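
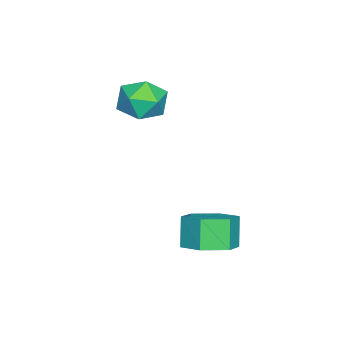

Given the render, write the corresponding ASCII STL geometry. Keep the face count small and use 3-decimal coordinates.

solid 
facet normal -0.007 1.000 0.021
outer loop
vertex -3.017 -2.099 -0.148
vertex -3.587 -2.122 0.772
vertex -2.504 -2.115 0.806
endloop
endfacet
facet normal 0.582 0.756 -0.300
outer loop
vertex -3.017 -2.099 -0.148
vertex -2.504 -2.115 0.806
vertex -2.14 -2.721 -0.014
endloop
endfacet
facet normal 0.382 0.354 -0.854
outer loop
vertex -3.017 -2.099 -0.148
vertex -2.14 -2.721 -0.014
vertex -2.997 -3.102 -0.555
endloop
endfacet
facet normal -0.332 0.349 -0.876
outer loop
vertex -3.017 -2.099 -0.148
vertex -2.997 -3.102 -0.555
vertex -3.891 -2.732 -0.069
endloop
endfacet
facet normal -0.572 0.748 -0.336
outer loop
vertex -3.017 -2.099 -0.148
vertex -3.891 -2.732 -0.069
vertex -3.587 -2.122 0.772
endloop
endfacet
facet normal 0.928 0.336 0.163
outer loop
vertex -2.14 -2.721 -0.014
vertex -2.504 -2.115 0.806
vertex -2.169 -3.128 0.989
endloop
endfacet
facet normal -0.026 0.732 0.681
outer loop
vertex -2.504 -2.115 0.806
vertex -3.587 -2.122 0.772
vertex -3.063 -2.758 1.475
endloop
endfacet
facet normal -0.940 0.324 0.104
outer loop
vertex -3.587 -2.122 0.772
vertex -3.891 -2.732 -0.069
vertex -3.92 -3.139 0.934
endloop
endfacet
facet normal -0.551 -0.321 -0.770
outer loop
vertex -3.891 -2.732 -0.069
vertex -2.997 -3.102 -0.555
vertex -3.556 -3.745 0.114
endloop
endfacet
facet normal 0.603 -0.314 -0.733
outer loop
vertex -2.997 -3.102 -0.555
vertex -2.14 -2.721 -0.014
vertex -2.473 -3.738 0.148
endloop
endfacet
facet normal 0.332 -0.349 0.876
outer loop
vertex -3.043 -3.761 1.068
vertex -2.169 -3.128 0.989
vertex -3.063 -2.758 1.475
endloop
endfacet
facet normal -0.382 -0.354 0.854
outer loop
vertex -3.043 -3.761 1.068
vertex -3.063 -2.758 1.475
vertex -3.92 -3.139 0.934
endloop
endfacet
facet normal -0.582 -0.756 0.300
outer loop
vertex -3.043 -3.761 1.068
vertex -3.92 -3.139 0.934
vertex -3.556 -3.745 0.114
endloop
endfacet
facet normal 0.007 -1.000 -0.021
outer loop
vertex -3.043 -3.761 1.068
vertex -3.556 -3.745 0.114
vertex -2.473 -3.738 0.148
endloop
endfacet
facet normal 0.572 -0.748 0.336
outer loop
vertex -3.043 -3.761 1.068
vertex -2.473 -3.738 0.148
vertex -2.169 -3.128 0.989
endloop
endfacet
facet normal 0.551 0.321 0.770
outer loop
vertex -3.063 -2.758 1.475
vertex -2.169 -3.128 0.989
vertex -2.504 -2.115 0.806
endloop
endfacet
facet normal -0.603 0.314 0.733
outer loop
vertex -3.92 -3.139 0.934
vertex -3.063 -2.758 1.475
vertex -3.587 -2.122 0.772
endloop
endfacet
facet normal -0.928 -0.336 -0.163
outer loop
vertex -3.556 -3.745 0.114
vertex -3.92 -3.139 0.934
vertex -3.891 -2.732 -0.069
endloop
endfacet
facet normal 0.026 -0.732 -0.681
outer loop
vertex -2.473 -3.738 0.148
vertex -3.556 -3.745 0.114
vertex -2.997 -3.102 -0.555
endloop
endfacet
facet normal 0.940 -0.324 -0.104
outer loop
vertex -2.169 -3.128 0.989
vertex -2.473 -3.738 0.148
vertex -2.14 -2.721 -0.014
endloop
endfacet
facet normal 0.440 0.133 -0.888
outer loop
vertex 2.115 1.043 -3.462
vertex 1.172 1.099 -3.921
vertex 1.634 1.971 -3.561
endloop
endfacet
facet normal 0.772 0.448 0.450
outer loop
vertex 2.115 1.043 -3.462
vertex 1.634 1.971 -3.561
vertex 1.53 0.865 -2.281
endloop
endfacet
facet normal 0.772 0.448 0.450
outer loop
vertex 1.53 0.865 -2.281
vertex 1.634 1.971 -3.561
vertex 1.049 1.793 -2.38
endloop
endfacet
facet normal -0.440 -0.133 0.888
outer loop
vertex 1.53 0.865 -2.281
vertex 1.049 1.793 -2.38
vertex 0.588 0.921 -2.739
endloop
endfacet
facet normal 0.440 0.133 -0.888
outer loop
vertex 1.634 1.971 -3.561
vertex 1.172 1.099 -3.921
vertex 0.691 2.027 -4.02
endloop
endfacet
facet normal -0.011 0.990 0.144
outer loop
vertex 1.634 1.971 -3.561
vertex 0.691 2.027 -4.02
vertex 1.049 1.793 -2.38
endloop
endfacet
facet normal -0.011 0.990 0.144
outer loop
vertex 1.049 1.793 -2.38
vertex 0.691 2.027 -4.02
vertex 0.106 1.849 -2.838
endloop
endfacet
facet normal -0.439 -0.133 0.888
outer loop
vertex 1.049 1.793 -2.38
vertex 0.106 1.849 -2.838
vertex 0.588 0.921 -2.739
endloop
endfacet
facet normal 0.440 0.133 -0.888
outer loop
vertex 0.691 2.027 -4.02
vertex 1.172 1.099 -3.921
vertex 0.23 1.155 -4.379
endloop
endfacet
facet normal -0.784 0.540 -0.306
outer loop
vertex 0.691 2.027 -4.02
vertex 0.23 1.155 -4.379
vertex 0.106 1.849 -2.838
endloop
endfacet
facet normal -0.783 0.541 -0.307
outer loop
vertex 0.106 1.849 -2.838
vertex 0.23 1.155 -4.379
vertex -0.355 0.977 -3.198
endloop
endfacet
facet normal -0.440 -0.134 0.888
outer loop
vertex 0.106 1.849 -2.838
vertex -0.355 0.977 -3.198
vertex 0.588 0.921 -2.739
endloop
endfacet
facet normal 0.440 0.133 -0.888
outer loop
vertex 0.23 1.155 -4.379
vertex 1.172 1.099 -3.921
vertex 0.711 0.227 -4.28
endloop
endfacet
facet normal -0.772 -0.448 -0.450
outer loop
vertex 0.23 1.155 -4.379
vertex 0.711 0.227 -4.28
vertex -0.355 0.977 -3.198
endloop
endfacet
facet normal -0.772 -0.448 -0.450
outer loop
vertex -0.355 0.977 -3.198
vertex 0.711 0.227 -4.28
vertex 0.126 0.049 -3.099
endloop
endfacet
facet normal -0.440 -0.133 0.888
outer loop
vertex -0.355 0.977 -3.198
vertex 0.126 0.049 -3.099
vertex 0.588 0.921 -2.739
endloop
endfacet
facet normal 0.439 0.133 -0.888
outer loop
vertex 0.711 0.227 -4.28
vertex 1.172 1.099 -3.921
vertex 1.654 0.171 -3.822
endloop
endfacet
facet normal 0.011 -0.990 -0.144
outer loop
vertex 0.711 0.227 -4.28
vertex 1.654 0.171 -3.822
vertex 0.126 0.049 -3.099
endloop
endfacet
facet normal 0.011 -0.990 -0.144
outer loop
vertex 0.126 0.049 -3.099
vertex 1.654 0.171 -3.822
vertex 1.069 -0.007 -2.64
endloop
endfacet
facet normal -0.440 -0.133 0.888
outer loop
vertex 0.126 0.049 -3.099
vertex 1.069 -0.007 -2.64
vertex 0.588 0.921 -2.739
endloop
endfacet
facet normal 0.440 0.134 -0.888
outer loop
vertex 1.654 0.171 -3.822
vertex 1.172 1.099 -3.921
vertex 2.115 1.043 -3.462
endloop
endfacet
facet normal 0.783 -0.541 0.306
outer loop
vertex 1.654 0.171 -3.822
vertex 2.115 1.043 -3.462
vertex 1.069 -0.007 -2.64
endloop
endfacet
facet normal 0.784 -0.540 0.307
outer loop
vertex 1.069 -0.007 -2.64
vertex 2.115 1.043 -3.462
vertex 1.53 0.865 -2.281
endloop
endfacet
facet normal -0.440 -0.133 0.888
outer loop
vertex 1.069 -0.007 -2.64
vertex 1.53 0.865 -2.281
vertex 0.588 0.921 -2.739
endloop
endfacet

endsolid


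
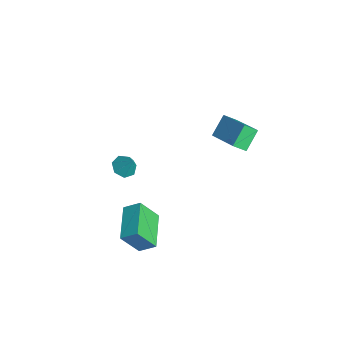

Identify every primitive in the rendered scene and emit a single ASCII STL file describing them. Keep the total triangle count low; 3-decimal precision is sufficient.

solid 
facet normal -0.932 0.326 0.162
outer loop
vertex 1.559 -2.901 1.294
vertex 1.646 -2.029 0.04
vertex 1.207 -3.64 0.755
endloop
endfacet
facet normal -0.056 -0.571 0.819
outer loop
vertex 3.014 -4.271 0.44
vertex 1.559 -2.901 1.294
vertex 1.207 -3.64 0.755
endloop
endfacet
facet normal -0.932 0.326 0.162
outer loop
vertex 1.207 -3.64 0.755
vertex 1.646 -2.029 0.04
vertex 1.294 -2.768 -0.499
endloop
endfacet
facet normal -0.359 -0.754 -0.549
outer loop
vertex 1.294 -2.768 -0.499
vertex 3.014 -4.271 0.44
vertex 1.207 -3.64 0.755
endloop
endfacet
facet normal 0.359 0.754 0.549
outer loop
vertex 1.559 -2.901 1.294
vertex 3.453 -2.66 -0.275
vertex 1.646 -2.029 0.04
endloop
endfacet
facet normal -0.056 -0.571 0.819
outer loop
vertex 3.366 -3.532 0.979
vertex 1.559 -2.901 1.294
vertex 3.014 -4.271 0.44
endloop
endfacet
facet normal 0.359 0.754 0.549
outer loop
vertex 3.366 -3.532 0.979
vertex 3.453 -2.66 -0.275
vertex 1.559 -2.901 1.294
endloop
endfacet
facet normal 0.056 0.571 -0.819
outer loop
vertex 1.646 -2.029 0.04
vertex 3.453 -2.66 -0.275
vertex 1.294 -2.768 -0.499
endloop
endfacet
facet normal -0.359 -0.754 -0.549
outer loop
vertex 3.101 -3.399 -0.814
vertex 3.014 -4.271 0.44
vertex 1.294 -2.768 -0.499
endloop
endfacet
facet normal 0.056 0.571 -0.819
outer loop
vertex 1.294 -2.768 -0.499
vertex 3.453 -2.66 -0.275
vertex 3.101 -3.399 -0.814
endloop
endfacet
facet normal 0.932 -0.326 -0.162
outer loop
vertex 3.101 -3.399 -0.814
vertex 3.366 -3.532 0.979
vertex 3.014 -4.271 0.44
endloop
endfacet
facet normal 0.932 -0.326 -0.162
outer loop
vertex 3.453 -2.66 -0.275
vertex 3.366 -3.532 0.979
vertex 3.101 -3.399 -0.814
endloop
endfacet
facet normal -0.450 -0.302 -0.840
outer loop
vertex -3.46 -2.416 -2.253
vertex -4.074 -2.257 -1.981
vertex -3.65 -1.857 -2.352
endloop
endfacet
facet normal 0.948 0.311 -0.062
outer loop
vertex -3.46 -2.416 -2.253
vertex -3.65 -1.857 -2.352
vertex -3.546 -1.903 -0.999
endloop
endfacet
facet normal -0.450 -0.303 -0.840
outer loop
vertex -3.65 -1.857 -2.352
vertex -4.074 -2.257 -1.981
vertex -4.16 -1.599 -2.172
endloop
endfacet
facet normal 0.450 0.893 -0.004
outer loop
vertex -3.65 -1.857 -2.352
vertex -4.16 -1.599 -2.172
vertex -3.546 -1.903 -0.999
endloop
endfacet
facet normal -0.451 -0.303 -0.840
outer loop
vertex -4.16 -1.599 -2.172
vertex -4.074 -2.257 -1.981
vertex -4.604 -1.836 -1.848
endloop
endfacet
facet normal -0.226 0.908 0.354
outer loop
vertex -4.16 -1.599 -2.172
vertex -4.604 -1.836 -1.848
vertex -3.546 -1.903 -0.999
endloop
endfacet
facet normal -0.450 -0.302 -0.840
outer loop
vertex -4.604 -1.836 -1.848
vertex -4.074 -2.257 -1.981
vertex -4.649 -2.39 -1.625
endloop
endfacet
facet normal -0.574 0.345 0.742
outer loop
vertex -4.604 -1.836 -1.848
vertex -4.649 -2.39 -1.625
vertex -3.546 -1.903 -0.999
endloop
endfacet
facet normal -0.450 -0.302 -0.840
outer loop
vertex -4.649 -2.39 -1.625
vertex -4.074 -2.257 -1.981
vertex -4.26 -2.844 -1.67
endloop
endfacet
facet normal -0.330 -0.369 0.869
outer loop
vertex -4.649 -2.39 -1.625
vertex -4.26 -2.844 -1.67
vertex -3.546 -1.903 -0.999
endloop
endfacet
facet normal -0.451 -0.302 -0.840
outer loop
vertex -4.26 -2.844 -1.67
vertex -4.074 -2.257 -1.981
vertex -3.731 -2.855 -1.95
endloop
endfacet
facet normal 0.323 -0.700 0.637
outer loop
vertex -4.26 -2.844 -1.67
vertex -3.731 -2.855 -1.95
vertex -3.546 -1.903 -0.999
endloop
endfacet
facet normal -0.450 -0.302 -0.840
outer loop
vertex -3.731 -2.855 -1.95
vertex -4.074 -2.257 -1.981
vertex -3.46 -2.416 -2.253
endloop
endfacet
facet normal 0.891 -0.396 0.223
outer loop
vertex -3.731 -2.855 -1.95
vertex -3.46 -2.416 -2.253
vertex -3.546 -1.903 -0.999
endloop
endfacet
facet normal -0.469 0.590 0.657
outer loop
vertex -1.352 2.064 3.924
vertex 0.39 2.552 4.73
vertex -1.286 2.717 3.385
endloop
endfacet
facet normal -0.880 -0.247 -0.407
outer loop
vertex -0.69 1.968 2.55
vertex -1.352 2.064 3.924
vertex -1.286 2.717 3.385
endloop
endfacet
facet normal -0.469 0.591 0.657
outer loop
vertex -1.286 2.717 3.385
vertex 0.39 2.552 4.73
vertex 0.456 3.205 4.19
endloop
endfacet
facet normal 0.078 0.769 -0.634
outer loop
vertex 0.456 3.205 4.19
vertex -0.69 1.968 2.55
vertex -1.286 2.717 3.385
endloop
endfacet
facet normal -0.078 -0.769 0.634
outer loop
vertex -1.352 2.064 3.924
vertex 0.986 1.803 3.895
vertex 0.39 2.552 4.73
endloop
endfacet
facet normal -0.880 -0.247 -0.406
outer loop
vertex -0.756 1.315 3.09
vertex -1.352 2.064 3.924
vertex -0.69 1.968 2.55
endloop
endfacet
facet normal -0.078 -0.769 0.635
outer loop
vertex -0.756 1.315 3.09
vertex 0.986 1.803 3.895
vertex -1.352 2.064 3.924
endloop
endfacet
facet normal 0.880 0.247 0.406
outer loop
vertex 0.39 2.552 4.73
vertex 0.986 1.803 3.895
vertex 0.456 3.205 4.19
endloop
endfacet
facet normal 0.078 0.769 -0.635
outer loop
vertex 1.052 2.456 3.356
vertex -0.69 1.968 2.55
vertex 0.456 3.205 4.19
endloop
endfacet
facet normal 0.880 0.247 0.407
outer loop
vertex 0.456 3.205 4.19
vertex 0.986 1.803 3.895
vertex 1.052 2.456 3.356
endloop
endfacet
facet normal 0.469 -0.590 -0.657
outer loop
vertex 1.052 2.456 3.356
vertex -0.756 1.315 3.09
vertex -0.69 1.968 2.55
endloop
endfacet
facet normal 0.469 -0.590 -0.657
outer loop
vertex 0.986 1.803 3.895
vertex -0.756 1.315 3.09
vertex 1.052 2.456 3.356
endloop
endfacet

endsolid


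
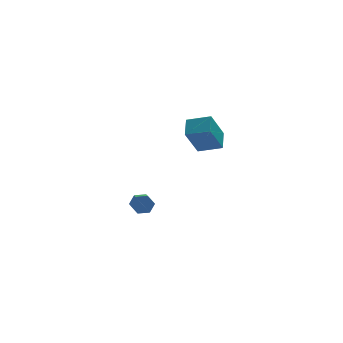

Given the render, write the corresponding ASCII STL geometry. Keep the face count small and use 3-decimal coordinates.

solid 
facet normal -0.448 -0.330 0.830
outer loop
vertex 0.178 -3.686 4.393
vertex 0.56 -2.548 5.052
vertex -1.138 -2.993 3.958
endloop
endfacet
facet normal -0.278 -0.831 -0.481
outer loop
vertex -0.16 -2.272 2.148
vertex 0.178 -3.686 4.393
vertex -1.138 -2.993 3.958
endloop
endfacet
facet normal -0.449 -0.330 0.831
outer loop
vertex -1.138 -2.993 3.958
vertex 0.56 -2.548 5.052
vertex -0.756 -1.854 4.617
endloop
endfacet
facet normal -0.849 0.447 -0.281
outer loop
vertex -0.756 -1.854 4.617
vertex -0.16 -2.272 2.148
vertex -1.138 -2.993 3.958
endloop
endfacet
facet normal 0.849 -0.448 0.281
outer loop
vertex 0.178 -3.686 4.393
vertex 1.538 -1.827 3.242
vertex 0.56 -2.548 5.052
endloop
endfacet
facet normal -0.279 -0.831 -0.481
outer loop
vertex 1.156 -2.966 2.583
vertex 0.178 -3.686 4.393
vertex -0.16 -2.272 2.148
endloop
endfacet
facet normal 0.849 -0.447 0.281
outer loop
vertex 1.156 -2.966 2.583
vertex 1.538 -1.827 3.242
vertex 0.178 -3.686 4.393
endloop
endfacet
facet normal 0.279 0.831 0.482
outer loop
vertex 0.56 -2.548 5.052
vertex 1.538 -1.827 3.242
vertex -0.756 -1.854 4.617
endloop
endfacet
facet normal -0.849 0.448 -0.281
outer loop
vertex 0.222 -1.134 2.807
vertex -0.16 -2.272 2.148
vertex -0.756 -1.854 4.617
endloop
endfacet
facet normal 0.279 0.831 0.481
outer loop
vertex -0.756 -1.854 4.617
vertex 1.538 -1.827 3.242
vertex 0.222 -1.134 2.807
endloop
endfacet
facet normal 0.449 0.330 -0.830
outer loop
vertex 0.222 -1.134 2.807
vertex 1.156 -2.966 2.583
vertex -0.16 -2.272 2.148
endloop
endfacet
facet normal 0.448 0.330 -0.831
outer loop
vertex 1.538 -1.827 3.242
vertex 1.156 -2.966 2.583
vertex 0.222 -1.134 2.807
endloop
endfacet
facet normal 0.171 0.902 -0.397
outer loop
vertex -2.021 2.379 -4.925
vertex -2.379 2.696 -4.36
vertex -1.65 2.577 -4.316
endloop
endfacet
facet normal 0.848 -0.340 -0.406
outer loop
vertex -2.021 2.379 -4.925
vertex -1.65 2.577 -4.316
vertex -2.363 0.567 -4.124
endloop
endfacet
facet normal 0.848 -0.340 -0.406
outer loop
vertex -2.363 0.567 -4.124
vertex -1.65 2.577 -4.316
vertex -1.992 0.766 -3.516
endloop
endfacet
facet normal -0.170 -0.901 0.399
outer loop
vertex -2.363 0.567 -4.124
vertex -1.992 0.766 -3.516
vertex -2.721 0.884 -3.56
endloop
endfacet
facet normal 0.171 0.901 -0.399
outer loop
vertex -1.65 2.577 -4.316
vertex -2.379 2.696 -4.36
vertex -2.008 2.895 -3.752
endloop
endfacet
facet normal 0.858 0.063 0.509
outer loop
vertex -1.65 2.577 -4.316
vertex -2.008 2.895 -3.752
vertex -1.992 0.766 -3.516
endloop
endfacet
facet normal 0.859 0.063 0.509
outer loop
vertex -1.992 0.766 -3.516
vertex -2.008 2.895 -3.752
vertex -2.35 1.083 -2.951
endloop
endfacet
facet normal -0.170 -0.901 0.398
outer loop
vertex -1.992 0.766 -3.516
vertex -2.35 1.083 -2.951
vertex -2.721 0.884 -3.56
endloop
endfacet
facet normal 0.170 0.901 -0.399
outer loop
vertex -2.008 2.895 -3.752
vertex -2.379 2.696 -4.36
vertex -2.737 3.013 -3.796
endloop
endfacet
facet normal 0.010 0.403 0.915
outer loop
vertex -2.008 2.895 -3.752
vertex -2.737 3.013 -3.796
vertex -2.35 1.083 -2.951
endloop
endfacet
facet normal 0.010 0.403 0.915
outer loop
vertex -2.35 1.083 -2.951
vertex -2.737 3.013 -3.796
vertex -3.079 1.201 -2.995
endloop
endfacet
facet normal -0.170 -0.901 0.398
outer loop
vertex -2.35 1.083 -2.951
vertex -3.079 1.201 -2.995
vertex -2.721 0.884 -3.56
endloop
endfacet
facet normal 0.170 0.901 -0.399
outer loop
vertex -2.737 3.013 -3.796
vertex -2.379 2.696 -4.36
vertex -3.108 2.814 -4.404
endloop
endfacet
facet normal -0.848 0.340 0.406
outer loop
vertex -2.737 3.013 -3.796
vertex -3.108 2.814 -4.404
vertex -3.079 1.201 -2.995
endloop
endfacet
facet normal -0.848 0.340 0.406
outer loop
vertex -3.079 1.201 -2.995
vertex -3.108 2.814 -4.404
vertex -3.45 1.003 -3.604
endloop
endfacet
facet normal -0.171 -0.902 0.397
outer loop
vertex -3.079 1.201 -2.995
vertex -3.45 1.003 -3.604
vertex -2.721 0.884 -3.56
endloop
endfacet
facet normal 0.170 0.901 -0.398
outer loop
vertex -3.108 2.814 -4.404
vertex -2.379 2.696 -4.36
vertex -2.75 2.497 -4.969
endloop
endfacet
facet normal -0.859 -0.063 -0.509
outer loop
vertex -3.108 2.814 -4.404
vertex -2.75 2.497 -4.969
vertex -3.45 1.003 -3.604
endloop
endfacet
facet normal -0.858 -0.063 -0.509
outer loop
vertex -3.45 1.003 -3.604
vertex -2.75 2.497 -4.969
vertex -3.092 0.685 -4.168
endloop
endfacet
facet normal -0.171 -0.901 0.399
outer loop
vertex -3.45 1.003 -3.604
vertex -3.092 0.685 -4.168
vertex -2.721 0.884 -3.56
endloop
endfacet
facet normal 0.170 0.901 -0.398
outer loop
vertex -2.75 2.497 -4.969
vertex -2.379 2.696 -4.36
vertex -2.021 2.379 -4.925
endloop
endfacet
facet normal -0.010 -0.403 -0.915
outer loop
vertex -2.75 2.497 -4.969
vertex -2.021 2.379 -4.925
vertex -3.092 0.685 -4.168
endloop
endfacet
facet normal -0.010 -0.403 -0.915
outer loop
vertex -3.092 0.685 -4.168
vertex -2.021 2.379 -4.925
vertex -2.363 0.567 -4.124
endloop
endfacet
facet normal -0.170 -0.901 0.399
outer loop
vertex -3.092 0.685 -4.168
vertex -2.363 0.567 -4.124
vertex -2.721 0.884 -3.56
endloop
endfacet

endsolid


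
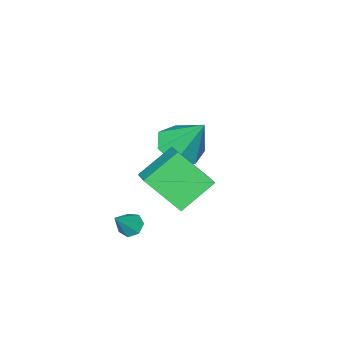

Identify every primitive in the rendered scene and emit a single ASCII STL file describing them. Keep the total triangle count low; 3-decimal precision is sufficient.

solid 
facet normal -0.661 -0.058 -0.748
outer loop
vertex 1.789 0.322 0.211
vertex 1.437 0.546 0.505
vertex 1.774 0.764 0.19
endloop
endfacet
facet normal 0.938 0.015 -0.347
outer loop
vertex 1.789 0.322 0.211
vertex 1.774 0.764 0.19
vertex 2.223 0.614 1.395
endloop
endfacet
facet normal -0.662 -0.057 -0.748
outer loop
vertex 1.774 0.764 0.19
vertex 1.437 0.546 0.505
vertex 1.506 1.042 0.406
endloop
endfacet
facet normal 0.651 0.744 -0.150
outer loop
vertex 1.774 0.764 0.19
vertex 1.506 1.042 0.406
vertex 2.223 0.614 1.395
endloop
endfacet
facet normal -0.660 -0.058 -0.749
outer loop
vertex 1.506 1.042 0.406
vertex 1.437 0.546 0.505
vertex 1.185 0.946 0.696
endloop
endfacet
facet normal 0.052 0.930 0.365
outer loop
vertex 1.506 1.042 0.406
vertex 1.185 0.946 0.696
vertex 2.223 0.614 1.395
endloop
endfacet
facet normal -0.660 -0.058 -0.749
outer loop
vertex 1.185 0.946 0.696
vertex 1.437 0.546 0.505
vertex 1.054 0.549 0.842
endloop
endfacet
facet normal -0.405 0.430 0.806
outer loop
vertex 1.185 0.946 0.696
vertex 1.054 0.549 0.842
vertex 2.223 0.614 1.395
endloop
endfacet
facet normal -0.660 -0.058 -0.749
outer loop
vertex 1.054 0.549 0.842
vertex 1.437 0.546 0.505
vertex 1.212 0.15 0.734
endloop
endfacet
facet normal -0.379 -0.379 0.845
outer loop
vertex 1.054 0.549 0.842
vertex 1.212 0.15 0.734
vertex 2.223 0.614 1.395
endloop
endfacet
facet normal -0.662 -0.056 -0.748
outer loop
vertex 1.212 0.15 0.734
vertex 1.437 0.546 0.505
vertex 1.538 0.049 0.453
endloop
endfacet
facet normal 0.113 -0.886 0.449
outer loop
vertex 1.212 0.15 0.734
vertex 1.538 0.049 0.453
vertex 2.223 0.614 1.395
endloop
endfacet
facet normal -0.661 -0.056 -0.748
outer loop
vertex 1.538 0.049 0.453
vertex 1.437 0.546 0.505
vertex 1.789 0.322 0.211
endloop
endfacet
facet normal 0.697 -0.712 -0.080
outer loop
vertex 1.538 0.049 0.453
vertex 1.789 0.322 0.211
vertex 2.223 0.614 1.395
endloop
endfacet
facet normal -0.481 -0.735 -0.479
outer loop
vertex 1.19 0.677 3.151
vertex -0.115 0.942 4.056
vertex 0.592 1.855 1.944
endloop
endfacet
facet normal 0.811 -0.164 -0.562
outer loop
vertex 1.275 2.898 2.624
vertex 1.19 0.677 3.151
vertex 0.592 1.855 1.944
endloop
endfacet
facet normal -0.481 -0.735 -0.479
outer loop
vertex 0.592 1.855 1.944
vertex -0.115 0.942 4.056
vertex -0.713 2.12 2.849
endloop
endfacet
facet normal -0.334 0.658 -0.674
outer loop
vertex -0.713 2.12 2.849
vertex 1.275 2.898 2.624
vertex 0.592 1.855 1.944
endloop
endfacet
facet normal 0.334 -0.658 0.674
outer loop
vertex 1.19 0.677 3.151
vertex 0.568 1.985 4.736
vertex -0.115 0.942 4.056
endloop
endfacet
facet normal 0.811 -0.164 -0.562
outer loop
vertex 1.873 1.72 3.831
vertex 1.19 0.677 3.151
vertex 1.275 2.898 2.624
endloop
endfacet
facet normal 0.334 -0.658 0.674
outer loop
vertex 1.873 1.72 3.831
vertex 0.568 1.985 4.736
vertex 1.19 0.677 3.151
endloop
endfacet
facet normal -0.811 0.164 0.562
outer loop
vertex -0.115 0.942 4.056
vertex 0.568 1.985 4.736
vertex -0.713 2.12 2.849
endloop
endfacet
facet normal -0.334 0.658 -0.674
outer loop
vertex -0.03 3.163 3.529
vertex 1.275 2.898 2.624
vertex -0.713 2.12 2.849
endloop
endfacet
facet normal -0.811 0.164 0.562
outer loop
vertex -0.713 2.12 2.849
vertex 0.568 1.985 4.736
vertex -0.03 3.163 3.529
endloop
endfacet
facet normal 0.481 0.735 0.479
outer loop
vertex -0.03 3.163 3.529
vertex 1.873 1.72 3.831
vertex 1.275 2.898 2.624
endloop
endfacet
facet normal 0.481 0.735 0.479
outer loop
vertex 0.568 1.985 4.736
vertex 1.873 1.72 3.831
vertex -0.03 3.163 3.529
endloop
endfacet
facet normal 0.102 -0.540 -0.836
outer loop
vertex -1.816 -0.754 1.29
vertex -2.611 -1.288 1.538
vertex -2.569 -0.455 1.005
endloop
endfacet
facet normal 0.383 0.923 -0.045
outer loop
vertex -1.816 -0.754 1.29
vertex -2.569 -0.455 1.005
vertex -2.809 -0.252 3.142
endloop
endfacet
facet normal 0.103 -0.540 -0.835
outer loop
vertex -2.569 -0.455 1.005
vertex -2.611 -1.288 1.538
vertex -3.354 -0.785 1.121
endloop
endfacet
facet normal -0.401 0.907 -0.131
outer loop
vertex -2.569 -0.455 1.005
vertex -3.354 -0.785 1.121
vertex -2.809 -0.252 3.142
endloop
endfacet
facet normal 0.103 -0.540 -0.835
outer loop
vertex -3.354 -0.785 1.121
vertex -2.611 -1.288 1.538
vertex -3.58 -1.493 1.551
endloop
endfacet
facet normal -0.913 0.380 0.146
outer loop
vertex -3.354 -0.785 1.121
vertex -3.58 -1.493 1.551
vertex -2.809 -0.252 3.142
endloop
endfacet
facet normal 0.103 -0.540 -0.835
outer loop
vertex -3.58 -1.493 1.551
vertex -2.611 -1.288 1.538
vertex -3.076 -2.048 1.972
endloop
endfacet
facet normal -0.772 -0.262 0.579
outer loop
vertex -3.58 -1.493 1.551
vertex -3.076 -2.048 1.972
vertex -2.809 -0.252 3.142
endloop
endfacet
facet normal 0.103 -0.540 -0.835
outer loop
vertex -3.076 -2.048 1.972
vertex -2.611 -1.288 1.538
vertex -2.222 -2.03 2.066
endloop
endfacet
facet normal -0.081 -0.536 0.841
outer loop
vertex -3.076 -2.048 1.972
vertex -2.222 -2.03 2.066
vertex -2.809 -0.252 3.142
endloop
endfacet
facet normal 0.102 -0.541 -0.835
outer loop
vertex -2.222 -2.03 2.066
vertex -2.611 -1.288 1.538
vertex -1.661 -1.454 1.762
endloop
endfacet
facet normal 0.638 -0.234 0.734
outer loop
vertex -2.222 -2.03 2.066
vertex -1.661 -1.454 1.762
vertex -2.809 -0.252 3.142
endloop
endfacet
facet normal 0.102 -0.540 -0.835
outer loop
vertex -1.661 -1.454 1.762
vertex -2.611 -1.288 1.538
vertex -1.816 -0.754 1.29
endloop
endfacet
facet normal 0.844 0.416 0.340
outer loop
vertex -1.661 -1.454 1.762
vertex -1.816 -0.754 1.29
vertex -2.809 -0.252 3.142
endloop
endfacet

endsolid


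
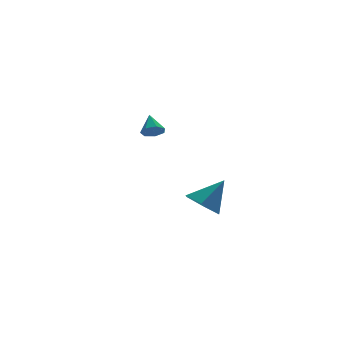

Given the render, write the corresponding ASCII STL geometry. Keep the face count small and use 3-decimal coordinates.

solid 
facet normal -0.672 -0.044 -0.739
outer loop
vertex -2.908 -1.944 -0.075
vertex -3.32 -2.603 0.339
vertex -3.551 -1.769 0.499
endloop
endfacet
facet normal 0.411 0.892 0.189
outer loop
vertex -2.908 -1.944 -0.075
vertex -3.551 -1.769 0.499
vertex -2.32 -2.537 1.441
endloop
endfacet
facet normal -0.671 -0.044 -0.740
outer loop
vertex -3.551 -1.769 0.499
vertex -3.32 -2.603 0.339
vertex -3.964 -2.427 0.912
endloop
endfacet
facet normal -0.206 0.610 0.766
outer loop
vertex -3.551 -1.769 0.499
vertex -3.964 -2.427 0.912
vertex -2.32 -2.537 1.441
endloop
endfacet
facet normal -0.671 -0.044 -0.740
outer loop
vertex -3.964 -2.427 0.912
vertex -3.32 -2.603 0.339
vertex -3.733 -3.261 0.752
endloop
endfacet
facet normal -0.311 -0.262 0.914
outer loop
vertex -3.964 -2.427 0.912
vertex -3.733 -3.261 0.752
vertex -2.32 -2.537 1.441
endloop
endfacet
facet normal -0.671 -0.043 -0.740
outer loop
vertex -3.733 -3.261 0.752
vertex -3.32 -2.603 0.339
vertex -3.089 -3.437 0.178
endloop
endfacet
facet normal 0.200 -0.851 0.485
outer loop
vertex -3.733 -3.261 0.752
vertex -3.089 -3.437 0.178
vertex -2.32 -2.537 1.441
endloop
endfacet
facet normal -0.671 -0.043 -0.740
outer loop
vertex -3.089 -3.437 0.178
vertex -3.32 -2.603 0.339
vertex -2.676 -2.778 -0.235
endloop
endfacet
facet normal 0.817 -0.569 -0.092
outer loop
vertex -3.089 -3.437 0.178
vertex -2.676 -2.778 -0.235
vertex -2.32 -2.537 1.441
endloop
endfacet
facet normal -0.671 -0.045 -0.740
outer loop
vertex -2.676 -2.778 -0.235
vertex -3.32 -2.603 0.339
vertex -2.908 -1.944 -0.075
endloop
endfacet
facet normal 0.923 0.303 -0.239
outer loop
vertex -2.676 -2.778 -0.235
vertex -2.908 -1.944 -0.075
vertex -2.32 -2.537 1.441
endloop
endfacet
facet normal -0.217 -0.739 -0.638
outer loop
vertex -2.603 2.727 2.091
vertex -2.842 2.46 2.481
vertex -3.052 2.812 2.145
endloop
endfacet
facet normal 0.120 0.899 -0.421
outer loop
vertex -2.603 2.727 2.091
vertex -3.052 2.812 2.145
vertex -2.618 3.22 3.139
endloop
endfacet
facet normal -0.218 -0.739 -0.638
outer loop
vertex -3.052 2.812 2.145
vertex -2.842 2.46 2.481
vertex -3.343 2.632 2.453
endloop
endfacet
facet normal -0.583 0.809 -0.078
outer loop
vertex -3.052 2.812 2.145
vertex -3.343 2.632 2.453
vertex -2.618 3.22 3.139
endloop
endfacet
facet normal -0.218 -0.738 -0.639
outer loop
vertex -3.343 2.632 2.453
vertex -2.842 2.46 2.481
vertex -3.257 2.322 2.782
endloop
endfacet
facet normal -0.777 0.344 0.527
outer loop
vertex -3.343 2.632 2.453
vertex -3.257 2.322 2.782
vertex -2.618 3.22 3.139
endloop
endfacet
facet normal -0.218 -0.738 -0.639
outer loop
vertex -3.257 2.322 2.782
vertex -2.842 2.46 2.481
vertex -2.859 2.116 2.884
endloop
endfacet
facet normal -0.316 -0.147 0.937
outer loop
vertex -3.257 2.322 2.782
vertex -2.859 2.116 2.884
vertex -2.618 3.22 3.139
endloop
endfacet
facet normal -0.216 -0.738 -0.639
outer loop
vertex -2.859 2.116 2.884
vertex -2.842 2.46 2.481
vertex -2.448 2.169 2.684
endloop
endfacet
facet normal 0.449 -0.293 0.844
outer loop
vertex -2.859 2.116 2.884
vertex -2.448 2.169 2.684
vertex -2.618 3.22 3.139
endloop
endfacet
facet normal -0.217 -0.739 -0.638
outer loop
vertex -2.448 2.169 2.684
vertex -2.842 2.46 2.481
vertex -2.334 2.44 2.331
endloop
endfacet
facet normal 0.948 0.016 0.318
outer loop
vertex -2.448 2.169 2.684
vertex -2.334 2.44 2.331
vertex -2.618 3.22 3.139
endloop
endfacet
facet normal -0.218 -0.738 -0.639
outer loop
vertex -2.334 2.44 2.331
vertex -2.842 2.46 2.481
vertex -2.603 2.727 2.091
endloop
endfacet
facet normal 0.801 0.546 -0.245
outer loop
vertex -2.334 2.44 2.331
vertex -2.603 2.727 2.091
vertex -2.618 3.22 3.139
endloop
endfacet

endsolid


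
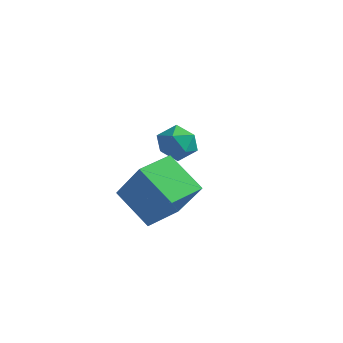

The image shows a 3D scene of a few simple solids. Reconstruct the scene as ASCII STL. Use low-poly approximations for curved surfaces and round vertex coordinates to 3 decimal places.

solid 
facet normal -0.273 0.921 -0.280
outer loop
vertex -3.265 2.133 1.687
vertex -3.832 2.166 2.349
vertex -3.013 2.443 2.462
endloop
endfacet
facet normal 0.408 0.794 -0.450
outer loop
vertex -3.265 2.133 1.687
vertex -3.013 2.443 2.462
vertex -2.485 1.915 2.01
endloop
endfacet
facet normal 0.425 0.222 -0.877
outer loop
vertex -3.265 2.133 1.687
vertex -2.485 1.915 2.01
vertex -2.978 1.312 1.618
endloop
endfacet
facet normal -0.244 -0.004 -0.970
outer loop
vertex -3.265 2.133 1.687
vertex -2.978 1.312 1.618
vertex -3.811 1.467 1.827
endloop
endfacet
facet normal -0.676 0.428 -0.600
outer loop
vertex -3.265 2.133 1.687
vertex -3.811 1.467 1.827
vertex -3.832 2.166 2.349
endloop
endfacet
facet normal 0.760 0.633 0.149
outer loop
vertex -2.485 1.915 2.01
vertex -3.013 2.443 2.462
vertex -2.569 1.813 2.873
endloop
endfacet
facet normal -0.342 0.837 0.427
outer loop
vertex -3.013 2.443 2.462
vertex -3.832 2.166 2.349
vertex -3.402 1.968 3.082
endloop
endfacet
facet normal -0.995 0.039 -0.092
outer loop
vertex -3.832 2.166 2.349
vertex -3.811 1.467 1.827
vertex -3.895 1.365 2.69
endloop
endfacet
facet normal -0.296 -0.659 -0.691
outer loop
vertex -3.811 1.467 1.827
vertex -2.978 1.312 1.618
vertex -3.367 0.837 2.238
endloop
endfacet
facet normal 0.788 -0.292 -0.541
outer loop
vertex -2.978 1.312 1.618
vertex -2.485 1.915 2.01
vertex -2.548 1.114 2.351
endloop
endfacet
facet normal 0.244 0.004 0.970
outer loop
vertex -3.115 1.147 3.013
vertex -2.569 1.813 2.873
vertex -3.402 1.968 3.082
endloop
endfacet
facet normal -0.425 -0.222 0.877
outer loop
vertex -3.115 1.147 3.013
vertex -3.402 1.968 3.082
vertex -3.895 1.365 2.69
endloop
endfacet
facet normal -0.408 -0.794 0.450
outer loop
vertex -3.115 1.147 3.013
vertex -3.895 1.365 2.69
vertex -3.367 0.837 2.238
endloop
endfacet
facet normal 0.273 -0.921 0.280
outer loop
vertex -3.115 1.147 3.013
vertex -3.367 0.837 2.238
vertex -2.548 1.114 2.351
endloop
endfacet
facet normal 0.676 -0.428 0.600
outer loop
vertex -3.115 1.147 3.013
vertex -2.548 1.114 2.351
vertex -2.569 1.813 2.873
endloop
endfacet
facet normal 0.296 0.659 0.691
outer loop
vertex -3.402 1.968 3.082
vertex -2.569 1.813 2.873
vertex -3.013 2.443 2.462
endloop
endfacet
facet normal -0.788 0.292 0.541
outer loop
vertex -3.895 1.365 2.69
vertex -3.402 1.968 3.082
vertex -3.832 2.166 2.349
endloop
endfacet
facet normal -0.760 -0.633 -0.149
outer loop
vertex -3.367 0.837 2.238
vertex -3.895 1.365 2.69
vertex -3.811 1.467 1.827
endloop
endfacet
facet normal 0.342 -0.837 -0.427
outer loop
vertex -2.548 1.114 2.351
vertex -3.367 0.837 2.238
vertex -2.978 1.312 1.618
endloop
endfacet
facet normal 0.995 -0.039 0.092
outer loop
vertex -2.569 1.813 2.873
vertex -2.548 1.114 2.351
vertex -2.485 1.915 2.01
endloop
endfacet
facet normal -0.532 0.131 -0.837
outer loop
vertex -3.12 -2.843 2.285
vertex -2.746 -1.37 2.277
vertex -1.645 -3.223 1.288
endloop
endfacet
facet normal -0.246 -0.969 0.006
outer loop
vertex -0.554 -3.49 3.003
vertex -3.12 -2.843 2.285
vertex -1.645 -3.223 1.288
endloop
endfacet
facet normal -0.532 0.131 -0.837
outer loop
vertex -1.645 -3.223 1.288
vertex -2.746 -1.37 2.277
vertex -1.271 -1.75 1.28
endloop
endfacet
facet normal 0.810 -0.209 -0.548
outer loop
vertex -1.271 -1.75 1.28
vertex -0.554 -3.49 3.003
vertex -1.645 -3.223 1.288
endloop
endfacet
facet normal -0.810 0.209 0.548
outer loop
vertex -3.12 -2.843 2.285
vertex -1.655 -1.637 3.992
vertex -2.746 -1.37 2.277
endloop
endfacet
facet normal -0.246 -0.969 0.006
outer loop
vertex -2.029 -3.11 4.0
vertex -3.12 -2.843 2.285
vertex -0.554 -3.49 3.003
endloop
endfacet
facet normal -0.810 0.209 0.548
outer loop
vertex -2.029 -3.11 4.0
vertex -1.655 -1.637 3.992
vertex -3.12 -2.843 2.285
endloop
endfacet
facet normal 0.246 0.969 -0.006
outer loop
vertex -2.746 -1.37 2.277
vertex -1.655 -1.637 3.992
vertex -1.271 -1.75 1.28
endloop
endfacet
facet normal 0.810 -0.209 -0.548
outer loop
vertex -0.18 -2.017 2.995
vertex -0.554 -3.49 3.003
vertex -1.271 -1.75 1.28
endloop
endfacet
facet normal 0.246 0.969 -0.006
outer loop
vertex -1.271 -1.75 1.28
vertex -1.655 -1.637 3.992
vertex -0.18 -2.017 2.995
endloop
endfacet
facet normal 0.532 -0.131 0.837
outer loop
vertex -0.18 -2.017 2.995
vertex -2.029 -3.11 4.0
vertex -0.554 -3.49 3.003
endloop
endfacet
facet normal 0.532 -0.131 0.837
outer loop
vertex -1.655 -1.637 3.992
vertex -2.029 -3.11 4.0
vertex -0.18 -2.017 2.995
endloop
endfacet

endsolid


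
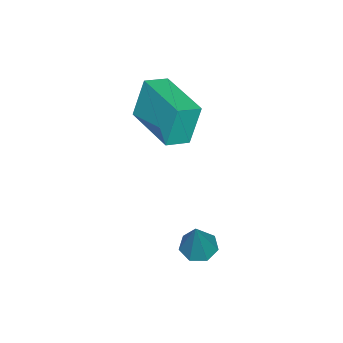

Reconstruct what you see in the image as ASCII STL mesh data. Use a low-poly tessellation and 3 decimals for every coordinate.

solid 
facet normal -0.424 -0.139 -0.895
outer loop
vertex 0.437 -1.767 -1.724
vertex -0.133 -1.726 -1.46
vertex 0.222 -1.265 -1.7
endloop
endfacet
facet normal 0.905 0.395 -0.156
outer loop
vertex 0.437 -1.767 -1.724
vertex 0.222 -1.265 -1.7
vertex 0.633 -1.474 0.16
endloop
endfacet
facet normal -0.423 -0.140 -0.895
outer loop
vertex 0.222 -1.265 -1.7
vertex -0.133 -1.726 -1.46
vertex -0.261 -1.11 -1.496
endloop
endfacet
facet normal 0.319 0.947 0.036
outer loop
vertex 0.222 -1.265 -1.7
vertex -0.261 -1.11 -1.496
vertex 0.633 -1.474 0.16
endloop
endfacet
facet normal -0.424 -0.140 -0.895
outer loop
vertex -0.261 -1.11 -1.496
vertex -0.133 -1.726 -1.46
vertex -0.648 -1.42 -1.264
endloop
endfacet
facet normal -0.413 0.817 0.403
outer loop
vertex -0.261 -1.11 -1.496
vertex -0.648 -1.42 -1.264
vertex 0.633 -1.474 0.16
endloop
endfacet
facet normal -0.424 -0.140 -0.895
outer loop
vertex -0.648 -1.42 -1.264
vertex -0.133 -1.726 -1.46
vertex -0.647 -1.96 -1.18
endloop
endfacet
facet normal -0.738 0.102 0.667
outer loop
vertex -0.648 -1.42 -1.264
vertex -0.647 -1.96 -1.18
vertex 0.633 -1.474 0.16
endloop
endfacet
facet normal -0.424 -0.139 -0.895
outer loop
vertex -0.647 -1.96 -1.18
vertex -0.133 -1.726 -1.46
vertex -0.26 -2.324 -1.307
endloop
endfacet
facet normal -0.411 -0.658 0.631
outer loop
vertex -0.647 -1.96 -1.18
vertex -0.26 -2.324 -1.307
vertex 0.633 -1.474 0.16
endloop
endfacet
facet normal -0.424 -0.139 -0.895
outer loop
vertex -0.26 -2.324 -1.307
vertex -0.133 -1.726 -1.46
vertex 0.223 -2.238 -1.549
endloop
endfacet
facet normal 0.320 -0.891 0.322
outer loop
vertex -0.26 -2.324 -1.307
vertex 0.223 -2.238 -1.549
vertex 0.633 -1.474 0.16
endloop
endfacet
facet normal -0.424 -0.140 -0.895
outer loop
vertex 0.223 -2.238 -1.549
vertex -0.133 -1.726 -1.46
vertex 0.437 -1.767 -1.724
endloop
endfacet
facet normal 0.906 -0.422 -0.029
outer loop
vertex 0.223 -2.238 -1.549
vertex 0.437 -1.767 -1.724
vertex 0.633 -1.474 0.16
endloop
endfacet
facet normal -0.807 0.528 -0.264
outer loop
vertex -3.47 -4.423 3.276
vertex -2.322 -2.689 3.231
vertex -3.144 -4.676 1.771
endloop
endfacet
facet normal -0.552 -0.834 0.021
outer loop
vertex -2.418 -5.151 2.009
vertex -3.47 -4.423 3.276
vertex -3.144 -4.676 1.771
endloop
endfacet
facet normal -0.807 0.528 -0.264
outer loop
vertex -3.144 -4.676 1.771
vertex -2.322 -2.689 3.231
vertex -1.996 -2.942 1.727
endloop
endfacet
facet normal 0.209 -0.163 -0.964
outer loop
vertex -1.996 -2.942 1.727
vertex -2.418 -5.151 2.009
vertex -3.144 -4.676 1.771
endloop
endfacet
facet normal -0.209 0.163 0.964
outer loop
vertex -3.47 -4.423 3.276
vertex -1.596 -3.164 3.469
vertex -2.322 -2.689 3.231
endloop
endfacet
facet normal -0.552 -0.834 0.021
outer loop
vertex -2.744 -4.898 3.513
vertex -3.47 -4.423 3.276
vertex -2.418 -5.151 2.009
endloop
endfacet
facet normal -0.209 0.163 0.964
outer loop
vertex -2.744 -4.898 3.513
vertex -1.596 -3.164 3.469
vertex -3.47 -4.423 3.276
endloop
endfacet
facet normal 0.552 0.834 -0.021
outer loop
vertex -2.322 -2.689 3.231
vertex -1.596 -3.164 3.469
vertex -1.996 -2.942 1.727
endloop
endfacet
facet normal 0.208 -0.163 -0.964
outer loop
vertex -1.27 -3.417 1.964
vertex -2.418 -5.151 2.009
vertex -1.996 -2.942 1.727
endloop
endfacet
facet normal 0.552 0.834 -0.021
outer loop
vertex -1.996 -2.942 1.727
vertex -1.596 -3.164 3.469
vertex -1.27 -3.417 1.964
endloop
endfacet
facet normal 0.807 -0.528 0.264
outer loop
vertex -1.27 -3.417 1.964
vertex -2.744 -4.898 3.513
vertex -2.418 -5.151 2.009
endloop
endfacet
facet normal 0.807 -0.528 0.264
outer loop
vertex -1.596 -3.164 3.469
vertex -2.744 -4.898 3.513
vertex -1.27 -3.417 1.964
endloop
endfacet

endsolid


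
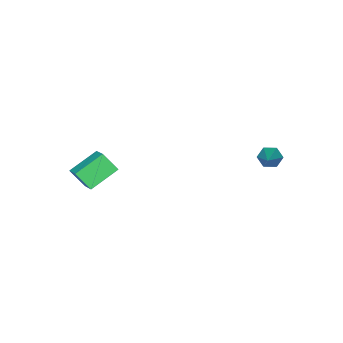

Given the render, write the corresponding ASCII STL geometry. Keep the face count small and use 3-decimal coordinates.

solid 
facet normal -0.705 -0.471 -0.531
outer loop
vertex -2.82 2.791 -1.511
vertex -3.264 2.866 -0.988
vertex -3.221 3.351 -1.476
endloop
endfacet
facet normal 0.581 0.458 -0.672
outer loop
vertex -2.82 2.791 -1.511
vertex -3.221 3.351 -1.476
vertex -1.756 3.874 0.148
endloop
endfacet
facet normal -0.705 -0.471 -0.531
outer loop
vertex -3.221 3.351 -1.476
vertex -3.264 2.866 -0.988
vertex -3.665 3.426 -0.953
endloop
endfacet
facet normal -0.099 0.970 -0.223
outer loop
vertex -3.221 3.351 -1.476
vertex -3.665 3.426 -0.953
vertex -1.756 3.874 0.148
endloop
endfacet
facet normal -0.705 -0.471 -0.531
outer loop
vertex -3.665 3.426 -0.953
vertex -3.264 2.866 -0.988
vertex -3.708 2.941 -0.465
endloop
endfacet
facet normal -0.491 0.639 0.592
outer loop
vertex -3.665 3.426 -0.953
vertex -3.708 2.941 -0.465
vertex -1.756 3.874 0.148
endloop
endfacet
facet normal -0.705 -0.471 -0.530
outer loop
vertex -3.708 2.941 -0.465
vertex -3.264 2.866 -0.988
vertex -3.307 2.38 -0.499
endloop
endfacet
facet normal -0.203 -0.203 0.958
outer loop
vertex -3.708 2.941 -0.465
vertex -3.307 2.38 -0.499
vertex -1.756 3.874 0.148
endloop
endfacet
facet normal -0.705 -0.471 -0.530
outer loop
vertex -3.307 2.38 -0.499
vertex -3.264 2.866 -0.988
vertex -2.863 2.305 -1.022
endloop
endfacet
facet normal 0.478 -0.716 0.508
outer loop
vertex -3.307 2.38 -0.499
vertex -2.863 2.305 -1.022
vertex -1.756 3.874 0.148
endloop
endfacet
facet normal -0.705 -0.471 -0.530
outer loop
vertex -2.863 2.305 -1.022
vertex -3.264 2.866 -0.988
vertex -2.82 2.791 -1.511
endloop
endfacet
facet normal 0.870 -0.385 -0.307
outer loop
vertex -2.863 2.305 -1.022
vertex -2.82 2.791 -1.511
vertex -1.756 3.874 0.148
endloop
endfacet
facet normal -0.446 -0.756 -0.480
outer loop
vertex 2.16 -4.355 -1.0
vertex 1.863 -3.551 -1.991
vertex 3.78 -4.782 -1.832
endloop
endfacet
facet normal 0.227 -0.614 0.756
outer loop
vertex 4.377 -3.769 -1.189
vertex 2.16 -4.355 -1.0
vertex 3.78 -4.782 -1.832
endloop
endfacet
facet normal -0.446 -0.756 -0.479
outer loop
vertex 3.78 -4.782 -1.832
vertex 1.863 -3.551 -1.991
vertex 3.482 -3.978 -2.823
endloop
endfacet
facet normal 0.866 -0.228 -0.445
outer loop
vertex 3.482 -3.978 -2.823
vertex 4.377 -3.769 -1.189
vertex 3.78 -4.782 -1.832
endloop
endfacet
facet normal -0.866 0.228 0.445
outer loop
vertex 2.16 -4.355 -1.0
vertex 2.46 -2.538 -1.348
vertex 1.863 -3.551 -1.991
endloop
endfacet
facet normal 0.227 -0.614 0.756
outer loop
vertex 2.758 -3.342 -0.357
vertex 2.16 -4.355 -1.0
vertex 4.377 -3.769 -1.189
endloop
endfacet
facet normal -0.866 0.228 0.446
outer loop
vertex 2.758 -3.342 -0.357
vertex 2.46 -2.538 -1.348
vertex 2.16 -4.355 -1.0
endloop
endfacet
facet normal -0.227 0.614 -0.756
outer loop
vertex 1.863 -3.551 -1.991
vertex 2.46 -2.538 -1.348
vertex 3.482 -3.978 -2.823
endloop
endfacet
facet normal 0.866 -0.229 -0.445
outer loop
vertex 4.08 -2.965 -2.18
vertex 4.377 -3.769 -1.189
vertex 3.482 -3.978 -2.823
endloop
endfacet
facet normal -0.227 0.614 -0.756
outer loop
vertex 3.482 -3.978 -2.823
vertex 2.46 -2.538 -1.348
vertex 4.08 -2.965 -2.18
endloop
endfacet
facet normal 0.446 0.756 0.480
outer loop
vertex 4.08 -2.965 -2.18
vertex 2.758 -3.342 -0.357
vertex 4.377 -3.769 -1.189
endloop
endfacet
facet normal 0.446 0.756 0.479
outer loop
vertex 2.46 -2.538 -1.348
vertex 2.758 -3.342 -0.357
vertex 4.08 -2.965 -2.18
endloop
endfacet

endsolid


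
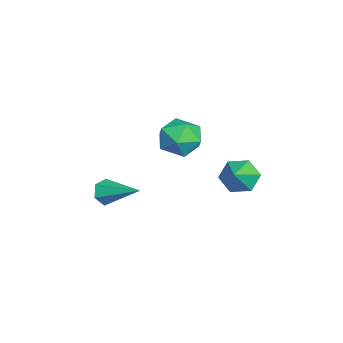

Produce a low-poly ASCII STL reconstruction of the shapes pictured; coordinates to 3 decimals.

solid 
facet normal -0.682 0.695 -0.227
outer loop
vertex -0.636 0.025 2.307
vertex -1.366 -0.578 2.656
vertex -0.91 0.073 3.277
endloop
endfacet
facet normal -0.057 0.996 -0.065
outer loop
vertex -0.636 0.025 2.307
vertex -0.91 0.073 3.277
vertex 0.067 0.112 3.026
endloop
endfacet
facet normal 0.435 0.739 -0.515
outer loop
vertex -0.636 0.025 2.307
vertex 0.067 0.112 3.026
vertex 0.214 -0.516 2.249
endloop
endfacet
facet normal 0.112 0.278 -0.954
outer loop
vertex -0.636 0.025 2.307
vertex 0.214 -0.516 2.249
vertex -0.671 -0.942 2.021
endloop
endfacet
facet normal -0.578 0.251 -0.776
outer loop
vertex -0.636 0.025 2.307
vertex -0.671 -0.942 2.021
vertex -1.366 -0.578 2.656
endloop
endfacet
facet normal 0.121 0.794 0.596
outer loop
vertex 0.067 0.112 3.026
vertex -0.91 0.073 3.277
vertex -0.229 -0.438 3.819
endloop
endfacet
facet normal -0.892 0.306 0.334
outer loop
vertex -0.91 0.073 3.277
vertex -1.366 -0.578 2.656
vertex -1.114 -0.864 3.591
endloop
endfacet
facet normal -0.723 -0.412 -0.555
outer loop
vertex -1.366 -0.578 2.656
vertex -0.671 -0.942 2.021
vertex -0.967 -1.492 2.814
endloop
endfacet
facet normal 0.394 -0.368 -0.842
outer loop
vertex -0.671 -0.942 2.021
vertex 0.214 -0.516 2.249
vertex 0.01 -1.453 2.563
endloop
endfacet
facet normal 0.917 0.377 -0.132
outer loop
vertex 0.214 -0.516 2.249
vertex 0.067 0.112 3.026
vertex 0.466 -0.802 3.184
endloop
endfacet
facet normal -0.112 -0.278 0.954
outer loop
vertex -0.264 -1.405 3.533
vertex -0.229 -0.438 3.819
vertex -1.114 -0.864 3.591
endloop
endfacet
facet normal -0.435 -0.739 0.515
outer loop
vertex -0.264 -1.405 3.533
vertex -1.114 -0.864 3.591
vertex -0.967 -1.492 2.814
endloop
endfacet
facet normal 0.057 -0.996 0.065
outer loop
vertex -0.264 -1.405 3.533
vertex -0.967 -1.492 2.814
vertex 0.01 -1.453 2.563
endloop
endfacet
facet normal 0.682 -0.695 0.227
outer loop
vertex -0.264 -1.405 3.533
vertex 0.01 -1.453 2.563
vertex 0.466 -0.802 3.184
endloop
endfacet
facet normal 0.578 -0.251 0.776
outer loop
vertex -0.264 -1.405 3.533
vertex 0.466 -0.802 3.184
vertex -0.229 -0.438 3.819
endloop
endfacet
facet normal -0.394 0.368 0.842
outer loop
vertex -1.114 -0.864 3.591
vertex -0.229 -0.438 3.819
vertex -0.91 0.073 3.277
endloop
endfacet
facet normal -0.917 -0.377 0.132
outer loop
vertex -0.967 -1.492 2.814
vertex -1.114 -0.864 3.591
vertex -1.366 -0.578 2.656
endloop
endfacet
facet normal -0.121 -0.794 -0.596
outer loop
vertex 0.01 -1.453 2.563
vertex -0.967 -1.492 2.814
vertex -0.671 -0.942 2.021
endloop
endfacet
facet normal 0.892 -0.306 -0.334
outer loop
vertex 0.466 -0.802 3.184
vertex 0.01 -1.453 2.563
vertex 0.214 -0.516 2.249
endloop
endfacet
facet normal 0.723 0.412 0.555
outer loop
vertex -0.229 -0.438 3.819
vertex 0.466 -0.802 3.184
vertex 0.067 0.112 3.026
endloop
endfacet
facet normal -0.785 0.204 -0.585
outer loop
vertex 0.428 2.068 0.489
vertex -0.065 1.609 0.991
vertex 0.038 2.429 1.139
endloop
endfacet
facet normal 0.764 0.636 0.105
outer loop
vertex 0.428 2.068 0.489
vertex 0.038 2.429 1.139
vertex 0.845 1.371 1.669
endloop
endfacet
facet normal -0.785 0.204 -0.585
outer loop
vertex 0.038 2.429 1.139
vertex -0.065 1.609 0.991
vertex -0.455 1.97 1.641
endloop
endfacet
facet normal 0.250 0.579 0.776
outer loop
vertex 0.038 2.429 1.139
vertex -0.455 1.97 1.641
vertex 0.845 1.371 1.669
endloop
endfacet
facet normal -0.785 0.205 -0.585
outer loop
vertex -0.455 1.97 1.641
vertex -0.065 1.609 0.991
vertex -0.559 1.15 1.493
endloop
endfacet
facet normal -0.097 -0.165 0.982
outer loop
vertex -0.455 1.97 1.641
vertex -0.559 1.15 1.493
vertex 0.845 1.371 1.669
endloop
endfacet
facet normal -0.785 0.206 -0.584
outer loop
vertex -0.559 1.15 1.493
vertex -0.065 1.609 0.991
vertex -0.169 0.789 0.842
endloop
endfacet
facet normal 0.070 -0.854 0.515
outer loop
vertex -0.559 1.15 1.493
vertex -0.169 0.789 0.842
vertex 0.845 1.371 1.669
endloop
endfacet
facet normal -0.784 0.206 -0.585
outer loop
vertex -0.169 0.789 0.842
vertex -0.065 1.609 0.991
vertex 0.325 1.247 0.341
endloop
endfacet
facet normal 0.583 -0.798 -0.154
outer loop
vertex -0.169 0.789 0.842
vertex 0.325 1.247 0.341
vertex 0.845 1.371 1.669
endloop
endfacet
facet normal -0.785 0.204 -0.585
outer loop
vertex 0.325 1.247 0.341
vertex -0.065 1.609 0.991
vertex 0.428 2.068 0.489
endloop
endfacet
facet normal 0.932 -0.052 -0.360
outer loop
vertex 0.325 1.247 0.341
vertex 0.428 2.068 0.489
vertex 0.845 1.371 1.669
endloop
endfacet
facet normal -0.523 -0.748 -0.409
outer loop
vertex -2.221 -3.771 -2.253
vertex -2.647 -3.755 -1.737
vertex -2.763 -3.378 -2.278
endloop
endfacet
facet normal 0.407 0.513 -0.756
outer loop
vertex -2.221 -3.771 -2.253
vertex -2.763 -3.378 -2.278
vertex -1.633 -2.305 -0.943
endloop
endfacet
facet normal -0.522 -0.748 -0.409
outer loop
vertex -2.763 -3.378 -2.278
vertex -2.647 -3.755 -1.737
vertex -3.19 -3.363 -1.761
endloop
endfacet
facet normal -0.394 0.850 -0.350
outer loop
vertex -2.763 -3.378 -2.278
vertex -3.19 -3.363 -1.761
vertex -1.633 -2.305 -0.943
endloop
endfacet
facet normal -0.522 -0.748 -0.409
outer loop
vertex -3.19 -3.363 -1.761
vertex -2.647 -3.755 -1.737
vertex -3.073 -3.74 -1.22
endloop
endfacet
facet normal -0.650 0.551 0.524
outer loop
vertex -3.19 -3.363 -1.761
vertex -3.073 -3.74 -1.22
vertex -1.633 -2.305 -0.943
endloop
endfacet
facet normal -0.523 -0.748 -0.409
outer loop
vertex -3.073 -3.74 -1.22
vertex -2.647 -3.755 -1.737
vertex -2.531 -4.133 -1.195
endloop
endfacet
facet normal -0.107 -0.084 0.991
outer loop
vertex -3.073 -3.74 -1.22
vertex -2.531 -4.133 -1.195
vertex -1.633 -2.305 -0.943
endloop
endfacet
facet normal -0.523 -0.748 -0.409
outer loop
vertex -2.531 -4.133 -1.195
vertex -2.647 -3.755 -1.737
vertex -2.105 -4.148 -1.712
endloop
endfacet
facet normal 0.694 -0.421 0.584
outer loop
vertex -2.531 -4.133 -1.195
vertex -2.105 -4.148 -1.712
vertex -1.633 -2.305 -0.943
endloop
endfacet
facet normal -0.523 -0.748 -0.409
outer loop
vertex -2.105 -4.148 -1.712
vertex -2.647 -3.755 -1.737
vertex -2.221 -3.771 -2.253
endloop
endfacet
facet normal 0.949 -0.123 -0.289
outer loop
vertex -2.105 -4.148 -1.712
vertex -2.221 -3.771 -2.253
vertex -1.633 -2.305 -0.943
endloop
endfacet

endsolid


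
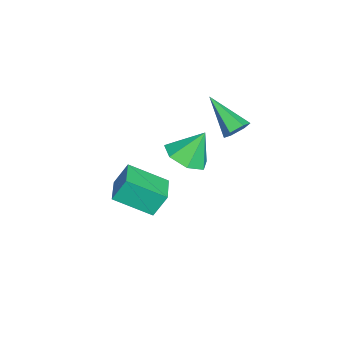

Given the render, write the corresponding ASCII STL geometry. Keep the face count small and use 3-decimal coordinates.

solid 
facet normal 0.544 0.632 -0.552
outer loop
vertex -1.909 3.393 -0.05
vertex -2.241 3.935 0.244
vertex -1.655 3.684 0.534
endloop
endfacet
facet normal 0.584 -0.799 0.144
outer loop
vertex -1.909 3.393 -0.05
vertex -1.655 3.684 0.534
vertex -3.439 2.545 1.456
endloop
endfacet
facet normal 0.544 0.632 -0.552
outer loop
vertex -1.655 3.684 0.534
vertex -2.241 3.935 0.244
vertex -1.987 4.226 0.827
endloop
endfacet
facet normal 0.522 -0.136 0.842
outer loop
vertex -1.655 3.684 0.534
vertex -1.987 4.226 0.827
vertex -3.439 2.545 1.456
endloop
endfacet
facet normal 0.545 0.631 -0.552
outer loop
vertex -1.987 4.226 0.827
vertex -2.241 3.935 0.244
vertex -2.572 4.477 0.537
endloop
endfacet
facet normal -0.206 0.494 0.844
outer loop
vertex -1.987 4.226 0.827
vertex -2.572 4.477 0.537
vertex -3.439 2.545 1.456
endloop
endfacet
facet normal 0.545 0.631 -0.552
outer loop
vertex -2.572 4.477 0.537
vertex -2.241 3.935 0.244
vertex -2.826 4.186 -0.047
endloop
endfacet
facet normal -0.874 0.463 0.149
outer loop
vertex -2.572 4.477 0.537
vertex -2.826 4.186 -0.047
vertex -3.439 2.545 1.456
endloop
endfacet
facet normal 0.545 0.631 -0.552
outer loop
vertex -2.826 4.186 -0.047
vertex -2.241 3.935 0.244
vertex -2.495 3.644 -0.34
endloop
endfacet
facet normal -0.812 -0.199 -0.549
outer loop
vertex -2.826 4.186 -0.047
vertex -2.495 3.644 -0.34
vertex -3.439 2.545 1.456
endloop
endfacet
facet normal 0.544 0.632 -0.552
outer loop
vertex -2.495 3.644 -0.34
vertex -2.241 3.935 0.244
vertex -1.909 3.393 -0.05
endloop
endfacet
facet normal -0.083 -0.830 -0.551
outer loop
vertex -2.495 3.644 -0.34
vertex -1.909 3.393 -0.05
vertex -3.439 2.545 1.456
endloop
endfacet
facet normal -0.985 -0.113 -0.132
outer loop
vertex -2.319 -0.98 -2.793
vertex -2.395 0.863 -3.797
vertex -2.091 -1.604 -3.957
endloop
endfacet
facet normal 0.036 -0.878 0.478
outer loop
vertex -0.505 -1.423 -3.743
vertex -2.319 -0.98 -2.793
vertex -2.091 -1.604 -3.957
endloop
endfacet
facet normal -0.985 -0.113 -0.133
outer loop
vertex -2.091 -1.604 -3.957
vertex -2.395 0.863 -3.797
vertex -2.167 0.239 -4.96
endloop
endfacet
facet normal 0.170 -0.466 -0.868
outer loop
vertex -2.167 0.239 -4.96
vertex -0.505 -1.423 -3.743
vertex -2.091 -1.604 -3.957
endloop
endfacet
facet normal -0.170 0.466 0.868
outer loop
vertex -2.319 -0.98 -2.793
vertex -0.809 1.044 -3.583
vertex -2.395 0.863 -3.797
endloop
endfacet
facet normal 0.036 -0.878 0.478
outer loop
vertex -0.733 -0.799 -2.58
vertex -2.319 -0.98 -2.793
vertex -0.505 -1.423 -3.743
endloop
endfacet
facet normal -0.170 0.466 0.869
outer loop
vertex -0.733 -0.799 -2.58
vertex -0.809 1.044 -3.583
vertex -2.319 -0.98 -2.793
endloop
endfacet
facet normal -0.036 0.878 -0.478
outer loop
vertex -2.395 0.863 -3.797
vertex -0.809 1.044 -3.583
vertex -2.167 0.239 -4.96
endloop
endfacet
facet normal 0.170 -0.466 -0.868
outer loop
vertex -0.581 0.42 -4.747
vertex -0.505 -1.423 -3.743
vertex -2.167 0.239 -4.96
endloop
endfacet
facet normal -0.036 0.878 -0.478
outer loop
vertex -2.167 0.239 -4.96
vertex -0.809 1.044 -3.583
vertex -0.581 0.42 -4.747
endloop
endfacet
facet normal 0.985 0.113 0.133
outer loop
vertex -0.581 0.42 -4.747
vertex -0.733 -0.799 -2.58
vertex -0.505 -1.423 -3.743
endloop
endfacet
facet normal 0.985 0.113 0.132
outer loop
vertex -0.809 1.044 -3.583
vertex -0.733 -0.799 -2.58
vertex -0.581 0.42 -4.747
endloop
endfacet
facet normal 0.183 -0.480 -0.858
outer loop
vertex 1.558 2.93 0.639
vertex 0.999 2.089 0.991
vertex 0.651 2.939 0.441
endloop
endfacet
facet normal 0.002 0.999 0.035
outer loop
vertex 1.558 2.93 0.639
vertex 0.651 2.939 0.441
vertex 0.701 2.871 2.389
endloop
endfacet
facet normal 0.183 -0.480 -0.858
outer loop
vertex 0.651 2.939 0.441
vertex 0.999 2.089 0.991
vertex 0.006 2.307 0.657
endloop
endfacet
facet normal -0.692 0.721 0.043
outer loop
vertex 0.651 2.939 0.441
vertex 0.006 2.307 0.657
vertex 0.701 2.871 2.389
endloop
endfacet
facet normal 0.183 -0.480 -0.858
outer loop
vertex 0.006 2.307 0.657
vertex 0.999 2.089 0.991
vertex 0.108 1.511 1.124
endloop
endfacet
facet normal -0.934 0.084 0.347
outer loop
vertex 0.006 2.307 0.657
vertex 0.108 1.511 1.124
vertex 0.701 2.871 2.389
endloop
endfacet
facet normal 0.183 -0.480 -0.858
outer loop
vertex 0.108 1.511 1.124
vertex 0.999 2.089 0.991
vertex 0.881 1.15 1.491
endloop
endfacet
facet normal -0.544 -0.432 0.720
outer loop
vertex 0.108 1.511 1.124
vertex 0.881 1.15 1.491
vertex 0.701 2.871 2.389
endloop
endfacet
facet normal 0.183 -0.480 -0.858
outer loop
vertex 0.881 1.15 1.491
vertex 0.999 2.089 0.991
vertex 1.743 1.496 1.481
endloop
endfacet
facet normal 0.186 -0.439 0.879
outer loop
vertex 0.881 1.15 1.491
vertex 1.743 1.496 1.481
vertex 0.701 2.871 2.389
endloop
endfacet
facet normal 0.182 -0.481 -0.858
outer loop
vertex 1.743 1.496 1.481
vertex 0.999 2.089 0.991
vertex 2.044 2.288 1.101
endloop
endfacet
facet normal 0.706 0.070 0.705
outer loop
vertex 1.743 1.496 1.481
vertex 2.044 2.288 1.101
vertex 0.701 2.871 2.389
endloop
endfacet
facet normal 0.182 -0.480 -0.858
outer loop
vertex 2.044 2.288 1.101
vertex 0.999 2.089 0.991
vertex 1.558 2.93 0.639
endloop
endfacet
facet normal 0.624 0.709 0.329
outer loop
vertex 2.044 2.288 1.101
vertex 1.558 2.93 0.639
vertex 0.701 2.871 2.389
endloop
endfacet

endsolid


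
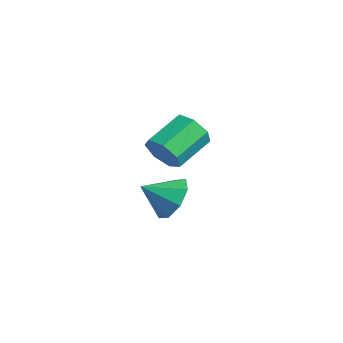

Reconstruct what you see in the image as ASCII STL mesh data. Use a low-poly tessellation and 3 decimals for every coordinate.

solid 
facet normal 0.306 -0.866 -0.394
outer loop
vertex -0.859 -0.881 3.325
vertex -1.344 -0.686 2.52
vertex -0.436 -0.465 2.74
endloop
endfacet
facet normal 0.805 0.015 0.593
outer loop
vertex -0.859 -0.881 3.325
vertex -0.436 -0.465 2.74
vertex -1.451 0.792 4.085
endloop
endfacet
facet normal 0.805 0.015 0.593
outer loop
vertex -1.451 0.792 4.085
vertex -0.436 -0.465 2.74
vertex -1.028 1.207 3.5
endloop
endfacet
facet normal -0.306 0.867 0.393
outer loop
vertex -1.451 0.792 4.085
vertex -1.028 1.207 3.5
vertex -1.936 0.986 3.28
endloop
endfacet
facet normal 0.306 -0.867 -0.394
outer loop
vertex -0.436 -0.465 2.74
vertex -1.344 -0.686 2.52
vertex -0.697 -0.216 1.989
endloop
endfacet
facet normal 0.899 0.400 -0.180
outer loop
vertex -0.436 -0.465 2.74
vertex -0.697 -0.216 1.989
vertex -1.028 1.207 3.5
endloop
endfacet
facet normal 0.899 0.400 -0.180
outer loop
vertex -1.028 1.207 3.5
vertex -0.697 -0.216 1.989
vertex -1.289 1.456 2.749
endloop
endfacet
facet normal -0.306 0.867 0.394
outer loop
vertex -1.028 1.207 3.5
vertex -1.289 1.456 2.749
vertex -1.936 0.986 3.28
endloop
endfacet
facet normal 0.306 -0.867 -0.394
outer loop
vertex -0.697 -0.216 1.989
vertex -1.344 -0.686 2.52
vertex -1.445 -0.321 1.638
endloop
endfacet
facet normal 0.315 0.483 -0.817
outer loop
vertex -0.697 -0.216 1.989
vertex -1.445 -0.321 1.638
vertex -1.289 1.456 2.749
endloop
endfacet
facet normal 0.315 0.483 -0.817
outer loop
vertex -1.289 1.456 2.749
vertex -1.445 -0.321 1.638
vertex -2.037 1.351 2.398
endloop
endfacet
facet normal -0.306 0.867 0.394
outer loop
vertex -1.289 1.456 2.749
vertex -2.037 1.351 2.398
vertex -1.936 0.986 3.28
endloop
endfacet
facet normal 0.307 -0.867 -0.394
outer loop
vertex -1.445 -0.321 1.638
vertex -1.344 -0.686 2.52
vertex -2.117 -0.701 1.951
endloop
endfacet
facet normal -0.505 0.202 -0.839
outer loop
vertex -1.445 -0.321 1.638
vertex -2.117 -0.701 1.951
vertex -2.037 1.351 2.398
endloop
endfacet
facet normal -0.505 0.202 -0.839
outer loop
vertex -2.037 1.351 2.398
vertex -2.117 -0.701 1.951
vertex -2.709 0.971 2.711
endloop
endfacet
facet normal -0.307 0.867 0.394
outer loop
vertex -2.037 1.351 2.398
vertex -2.709 0.971 2.711
vertex -1.936 0.986 3.28
endloop
endfacet
facet normal 0.307 -0.867 -0.394
outer loop
vertex -2.117 -0.701 1.951
vertex -1.344 -0.686 2.52
vertex -2.207 -1.07 2.693
endloop
endfacet
facet normal -0.946 -0.231 -0.229
outer loop
vertex -2.117 -0.701 1.951
vertex -2.207 -1.07 2.693
vertex -2.709 0.971 2.711
endloop
endfacet
facet normal -0.946 -0.231 -0.229
outer loop
vertex -2.709 0.971 2.711
vertex -2.207 -1.07 2.693
vertex -2.799 0.602 3.453
endloop
endfacet
facet normal -0.307 0.867 0.394
outer loop
vertex -2.709 0.971 2.711
vertex -2.799 0.602 3.453
vertex -1.936 0.986 3.28
endloop
endfacet
facet normal 0.306 -0.866 -0.394
outer loop
vertex -2.207 -1.07 2.693
vertex -1.344 -0.686 2.52
vertex -1.647 -1.15 3.304
endloop
endfacet
facet normal -0.674 -0.490 0.553
outer loop
vertex -2.207 -1.07 2.693
vertex -1.647 -1.15 3.304
vertex -2.799 0.602 3.453
endloop
endfacet
facet normal -0.673 -0.490 0.554
outer loop
vertex -2.799 0.602 3.453
vertex -1.647 -1.15 3.304
vertex -2.239 0.523 4.064
endloop
endfacet
facet normal -0.307 0.867 0.393
outer loop
vertex -2.799 0.602 3.453
vertex -2.239 0.523 4.064
vertex -1.936 0.986 3.28
endloop
endfacet
facet normal 0.306 -0.866 -0.394
outer loop
vertex -1.647 -1.15 3.304
vertex -1.344 -0.686 2.52
vertex -0.859 -0.881 3.325
endloop
endfacet
facet normal 0.105 -0.380 0.919
outer loop
vertex -1.647 -1.15 3.304
vertex -0.859 -0.881 3.325
vertex -2.239 0.523 4.064
endloop
endfacet
facet normal 0.105 -0.380 0.919
outer loop
vertex -2.239 0.523 4.064
vertex -0.859 -0.881 3.325
vertex -1.451 0.792 4.085
endloop
endfacet
facet normal -0.306 0.867 0.393
outer loop
vertex -2.239 0.523 4.064
vertex -1.451 0.792 4.085
vertex -1.936 0.986 3.28
endloop
endfacet
facet normal 0.263 0.798 -0.542
outer loop
vertex 3.591 -2.798 2.266
vertex 2.792 -2.237 2.704
vertex 3.819 -2.409 2.949
endloop
endfacet
facet normal 0.618 -0.754 0.223
outer loop
vertex 3.591 -2.798 2.266
vertex 3.819 -2.409 2.949
vertex 2.408 -3.403 3.496
endloop
endfacet
facet normal 0.263 0.798 -0.542
outer loop
vertex 3.819 -2.409 2.949
vertex 2.792 -2.237 2.704
vertex 3.446 -1.919 3.489
endloop
endfacet
facet normal 0.557 -0.386 0.735
outer loop
vertex 3.819 -2.409 2.949
vertex 3.446 -1.919 3.489
vertex 2.408 -3.403 3.496
endloop
endfacet
facet normal 0.262 0.798 -0.542
outer loop
vertex 3.446 -1.919 3.489
vertex 2.792 -2.237 2.704
vertex 2.689 -1.616 3.569
endloop
endfacet
facet normal 0.084 -0.054 0.995
outer loop
vertex 3.446 -1.919 3.489
vertex 2.689 -1.616 3.569
vertex 2.408 -3.403 3.496
endloop
endfacet
facet normal 0.262 0.798 -0.542
outer loop
vertex 2.689 -1.616 3.569
vertex 2.792 -2.237 2.704
vertex 1.993 -1.677 3.142
endloop
endfacet
facet normal -0.525 0.048 0.850
outer loop
vertex 2.689 -1.616 3.569
vertex 1.993 -1.677 3.142
vertex 2.408 -3.403 3.496
endloop
endfacet
facet normal 0.262 0.798 -0.542
outer loop
vertex 1.993 -1.677 3.142
vertex 2.792 -2.237 2.704
vertex 1.764 -2.066 2.459
endloop
endfacet
facet normal -0.912 -0.140 0.386
outer loop
vertex 1.993 -1.677 3.142
vertex 1.764 -2.066 2.459
vertex 2.408 -3.403 3.496
endloop
endfacet
facet normal 0.262 0.798 -0.543
outer loop
vertex 1.764 -2.066 2.459
vertex 2.792 -2.237 2.704
vertex 2.138 -2.556 1.919
endloop
endfacet
facet normal -0.851 -0.509 -0.128
outer loop
vertex 1.764 -2.066 2.459
vertex 2.138 -2.556 1.919
vertex 2.408 -3.403 3.496
endloop
endfacet
facet normal 0.262 0.798 -0.543
outer loop
vertex 2.138 -2.556 1.919
vertex 2.792 -2.237 2.704
vertex 2.894 -2.859 1.839
endloop
endfacet
facet normal -0.378 -0.841 -0.387
outer loop
vertex 2.138 -2.556 1.919
vertex 2.894 -2.859 1.839
vertex 2.408 -3.403 3.496
endloop
endfacet
facet normal 0.263 0.798 -0.543
outer loop
vertex 2.894 -2.859 1.839
vertex 2.792 -2.237 2.704
vertex 3.591 -2.798 2.266
endloop
endfacet
facet normal 0.231 -0.943 -0.242
outer loop
vertex 2.894 -2.859 1.839
vertex 3.591 -2.798 2.266
vertex 2.408 -3.403 3.496
endloop
endfacet

endsolid


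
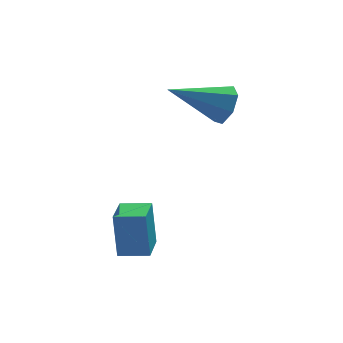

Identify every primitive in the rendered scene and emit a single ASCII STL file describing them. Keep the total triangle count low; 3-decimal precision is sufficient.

solid 
facet normal -0.926 0.364 -0.104
outer loop
vertex -3.838 -1.401 -2.094
vertex -3.446 -0.452 -2.264
vertex -3.789 -1.667 -3.467
endloop
endfacet
facet normal -0.377 -0.912 0.163
outer loop
vertex -2.974 -1.988 -3.376
vertex -3.838 -1.401 -2.094
vertex -3.789 -1.667 -3.467
endloop
endfacet
facet normal -0.925 0.365 -0.105
outer loop
vertex -3.789 -1.667 -3.467
vertex -3.446 -0.452 -2.264
vertex -3.396 -0.719 -3.637
endloop
endfacet
facet normal 0.035 -0.190 -0.981
outer loop
vertex -3.396 -0.719 -3.637
vertex -2.974 -1.988 -3.376
vertex -3.789 -1.667 -3.467
endloop
endfacet
facet normal -0.035 0.190 0.981
outer loop
vertex -3.838 -1.401 -2.094
vertex -2.631 -0.773 -2.173
vertex -3.446 -0.452 -2.264
endloop
endfacet
facet normal -0.377 -0.912 0.164
outer loop
vertex -3.024 -1.721 -2.003
vertex -3.838 -1.401 -2.094
vertex -2.974 -1.988 -3.376
endloop
endfacet
facet normal -0.035 0.190 0.981
outer loop
vertex -3.024 -1.721 -2.003
vertex -2.631 -0.773 -2.173
vertex -3.838 -1.401 -2.094
endloop
endfacet
facet normal 0.377 0.912 -0.164
outer loop
vertex -3.446 -0.452 -2.264
vertex -2.631 -0.773 -2.173
vertex -3.396 -0.719 -3.637
endloop
endfacet
facet normal 0.035 -0.190 -0.981
outer loop
vertex -2.582 -1.039 -3.546
vertex -2.974 -1.988 -3.376
vertex -3.396 -0.719 -3.637
endloop
endfacet
facet normal 0.377 0.912 -0.163
outer loop
vertex -3.396 -0.719 -3.637
vertex -2.631 -0.773 -2.173
vertex -2.582 -1.039 -3.546
endloop
endfacet
facet normal 0.926 -0.364 0.104
outer loop
vertex -2.582 -1.039 -3.546
vertex -3.024 -1.721 -2.003
vertex -2.974 -1.988 -3.376
endloop
endfacet
facet normal 0.925 -0.365 0.104
outer loop
vertex -2.631 -0.773 -2.173
vertex -3.024 -1.721 -2.003
vertex -2.582 -1.039 -3.546
endloop
endfacet
facet normal 0.894 -0.053 -0.445
outer loop
vertex 0.432 2.173 0.28
vertex 0.127 1.902 -0.301
vertex 0.247 2.583 -0.141
endloop
endfacet
facet normal 0.021 0.721 0.693
outer loop
vertex 0.432 2.173 0.28
vertex 0.247 2.583 -0.141
vertex -1.527 1.998 0.521
endloop
endfacet
facet normal 0.894 -0.053 -0.444
outer loop
vertex 0.247 2.583 -0.141
vertex 0.127 1.902 -0.301
vertex -0.028 2.48 -0.682
endloop
endfacet
facet normal -0.319 0.948 -0.018
outer loop
vertex 0.247 2.583 -0.141
vertex -0.028 2.48 -0.682
vertex -1.527 1.998 0.521
endloop
endfacet
facet normal 0.895 -0.052 -0.444
outer loop
vertex -0.028 2.48 -0.682
vertex 0.127 1.902 -0.301
vertex -0.186 1.941 -0.937
endloop
endfacet
facet normal -0.639 0.474 -0.606
outer loop
vertex -0.028 2.48 -0.682
vertex -0.186 1.941 -0.937
vertex -1.527 1.998 0.521
endloop
endfacet
facet normal 0.895 -0.053 -0.444
outer loop
vertex -0.186 1.941 -0.937
vertex 0.127 1.902 -0.301
vertex -0.108 1.373 -0.712
endloop
endfacet
facet normal -0.698 -0.345 -0.628
outer loop
vertex -0.186 1.941 -0.937
vertex -0.108 1.373 -0.712
vertex -1.527 1.998 0.521
endloop
endfacet
facet normal 0.895 -0.053 -0.444
outer loop
vertex -0.108 1.373 -0.712
vertex 0.127 1.902 -0.301
vertex 0.147 1.203 -0.178
endloop
endfacet
facet normal -0.451 -0.890 -0.068
outer loop
vertex -0.108 1.373 -0.712
vertex 0.147 1.203 -0.178
vertex -1.527 1.998 0.521
endloop
endfacet
facet normal 0.894 -0.053 -0.445
outer loop
vertex 0.147 1.203 -0.178
vertex 0.127 1.902 -0.301
vertex 0.388 1.559 0.264
endloop
endfacet
facet normal -0.085 -0.753 0.653
outer loop
vertex 0.147 1.203 -0.178
vertex 0.388 1.559 0.264
vertex -1.527 1.998 0.521
endloop
endfacet
facet normal 0.894 -0.052 -0.445
outer loop
vertex 0.388 1.559 0.264
vertex 0.127 1.902 -0.301
vertex 0.432 2.173 0.28
endloop
endfacet
facet normal 0.125 -0.035 0.992
outer loop
vertex 0.388 1.559 0.264
vertex 0.432 2.173 0.28
vertex -1.527 1.998 0.521
endloop
endfacet

endsolid


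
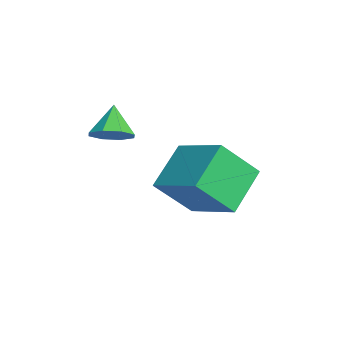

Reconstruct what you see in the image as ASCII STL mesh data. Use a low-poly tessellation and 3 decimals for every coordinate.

solid 
facet normal 0.609 -0.175 -0.774
outer loop
vertex -1.235 -3.095 0.249
vertex -1.73 -2.722 -0.225
vertex -1.118 -2.511 0.209
endloop
endfacet
facet normal 0.371 -0.011 0.929
outer loop
vertex -1.235 -3.095 0.249
vertex -1.118 -2.511 0.209
vertex -2.51 -2.498 0.765
endloop
endfacet
facet normal 0.609 -0.175 -0.774
outer loop
vertex -1.118 -2.511 0.209
vertex -1.73 -2.722 -0.225
vertex -1.359 -2.051 -0.085
endloop
endfacet
facet normal 0.296 0.620 0.727
outer loop
vertex -1.118 -2.511 0.209
vertex -1.359 -2.051 -0.085
vertex -2.51 -2.498 0.765
endloop
endfacet
facet normal 0.609 -0.175 -0.774
outer loop
vertex -1.359 -2.051 -0.085
vertex -1.73 -2.722 -0.225
vertex -1.818 -1.984 -0.461
endloop
endfacet
facet normal -0.127 0.938 0.322
outer loop
vertex -1.359 -2.051 -0.085
vertex -1.818 -1.984 -0.461
vertex -2.51 -2.498 0.765
endloop
endfacet
facet normal 0.609 -0.175 -0.773
outer loop
vertex -1.818 -1.984 -0.461
vertex -1.73 -2.722 -0.225
vertex -2.225 -2.35 -0.699
endloop
endfacet
facet normal -0.651 0.757 -0.050
outer loop
vertex -1.818 -1.984 -0.461
vertex -2.225 -2.35 -0.699
vertex -2.51 -2.498 0.765
endloop
endfacet
facet normal 0.609 -0.176 -0.774
outer loop
vertex -2.225 -2.35 -0.699
vertex -1.73 -2.722 -0.225
vertex -2.343 -2.934 -0.659
endloop
endfacet
facet normal -0.968 0.184 -0.170
outer loop
vertex -2.225 -2.35 -0.699
vertex -2.343 -2.934 -0.659
vertex -2.51 -2.498 0.765
endloop
endfacet
facet normal 0.609 -0.176 -0.774
outer loop
vertex -2.343 -2.934 -0.659
vertex -1.73 -2.722 -0.225
vertex -2.102 -3.394 -0.365
endloop
endfacet
facet normal -0.894 -0.448 0.032
outer loop
vertex -2.343 -2.934 -0.659
vertex -2.102 -3.394 -0.365
vertex -2.51 -2.498 0.765
endloop
endfacet
facet normal 0.609 -0.176 -0.774
outer loop
vertex -2.102 -3.394 -0.365
vertex -1.73 -2.722 -0.225
vertex -1.643 -3.46 0.011
endloop
endfacet
facet normal -0.469 -0.767 0.438
outer loop
vertex -2.102 -3.394 -0.365
vertex -1.643 -3.46 0.011
vertex -2.51 -2.498 0.765
endloop
endfacet
facet normal 0.609 -0.176 -0.774
outer loop
vertex -1.643 -3.46 0.011
vertex -1.73 -2.722 -0.225
vertex -1.235 -3.095 0.249
endloop
endfacet
facet normal 0.053 -0.586 0.808
outer loop
vertex -1.643 -3.46 0.011
vertex -1.235 -3.095 0.249
vertex -2.51 -2.498 0.765
endloop
endfacet
facet normal -0.586 0.559 0.587
outer loop
vertex -2.145 -0.468 -1.12
vertex -0.452 0.527 -0.377
vertex -2.299 0.832 -2.511
endloop
endfacet
facet normal -0.806 -0.474 -0.354
outer loop
vertex -1.168 -0.247 -3.643
vertex -2.145 -0.468 -1.12
vertex -2.299 0.832 -2.511
endloop
endfacet
facet normal -0.586 0.559 0.587
outer loop
vertex -2.299 0.832 -2.511
vertex -0.452 0.527 -0.377
vertex -0.605 1.827 -1.768
endloop
endfacet
facet normal -0.080 0.680 -0.729
outer loop
vertex -0.605 1.827 -1.768
vertex -1.168 -0.247 -3.643
vertex -2.299 0.832 -2.511
endloop
endfacet
facet normal 0.080 -0.680 0.729
outer loop
vertex -2.145 -0.468 -1.12
vertex 0.679 -0.552 -1.509
vertex -0.452 0.527 -0.377
endloop
endfacet
facet normal -0.807 -0.474 -0.354
outer loop
vertex -1.015 -1.547 -2.252
vertex -2.145 -0.468 -1.12
vertex -1.168 -0.247 -3.643
endloop
endfacet
facet normal 0.080 -0.680 0.728
outer loop
vertex -1.015 -1.547 -2.252
vertex 0.679 -0.552 -1.509
vertex -2.145 -0.468 -1.12
endloop
endfacet
facet normal 0.806 0.474 0.354
outer loop
vertex -0.452 0.527 -0.377
vertex 0.679 -0.552 -1.509
vertex -0.605 1.827 -1.768
endloop
endfacet
facet normal -0.080 0.680 -0.728
outer loop
vertex 0.525 0.748 -2.9
vertex -1.168 -0.247 -3.643
vertex -0.605 1.827 -1.768
endloop
endfacet
facet normal 0.807 0.474 0.354
outer loop
vertex -0.605 1.827 -1.768
vertex 0.679 -0.552 -1.509
vertex 0.525 0.748 -2.9
endloop
endfacet
facet normal 0.586 -0.559 -0.587
outer loop
vertex 0.525 0.748 -2.9
vertex -1.015 -1.547 -2.252
vertex -1.168 -0.247 -3.643
endloop
endfacet
facet normal 0.586 -0.559 -0.587
outer loop
vertex 0.679 -0.552 -1.509
vertex -1.015 -1.547 -2.252
vertex 0.525 0.748 -2.9
endloop
endfacet

endsolid
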